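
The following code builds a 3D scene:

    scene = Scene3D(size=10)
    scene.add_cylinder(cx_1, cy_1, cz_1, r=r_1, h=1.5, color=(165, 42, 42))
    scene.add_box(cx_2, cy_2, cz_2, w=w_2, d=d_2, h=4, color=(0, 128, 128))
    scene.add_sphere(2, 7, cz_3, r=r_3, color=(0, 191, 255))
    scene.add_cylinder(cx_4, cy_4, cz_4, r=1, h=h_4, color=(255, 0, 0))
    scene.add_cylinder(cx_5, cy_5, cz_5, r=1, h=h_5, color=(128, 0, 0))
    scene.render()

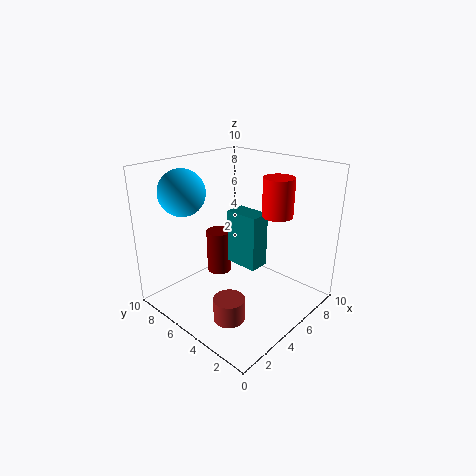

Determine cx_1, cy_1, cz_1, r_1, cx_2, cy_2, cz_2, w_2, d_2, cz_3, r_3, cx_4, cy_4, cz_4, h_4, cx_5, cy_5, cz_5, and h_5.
cx_1 = 2, cy_1 = 3, cz_1 = 1, r_1 = 1, cx_2 = 5.5, cy_2 = 4, cz_2 = 2.5, w_2 = 1.5, d_2 = 2.5, cz_3 = 8.5, r_3 = 1.5, cx_4 = 6, cy_4 = 2.5, cz_4 = 7, h_4 = 2.5, cx_5 = 6.5, cy_5 = 8.5, cz_5 = 0.5, h_5 = 3.5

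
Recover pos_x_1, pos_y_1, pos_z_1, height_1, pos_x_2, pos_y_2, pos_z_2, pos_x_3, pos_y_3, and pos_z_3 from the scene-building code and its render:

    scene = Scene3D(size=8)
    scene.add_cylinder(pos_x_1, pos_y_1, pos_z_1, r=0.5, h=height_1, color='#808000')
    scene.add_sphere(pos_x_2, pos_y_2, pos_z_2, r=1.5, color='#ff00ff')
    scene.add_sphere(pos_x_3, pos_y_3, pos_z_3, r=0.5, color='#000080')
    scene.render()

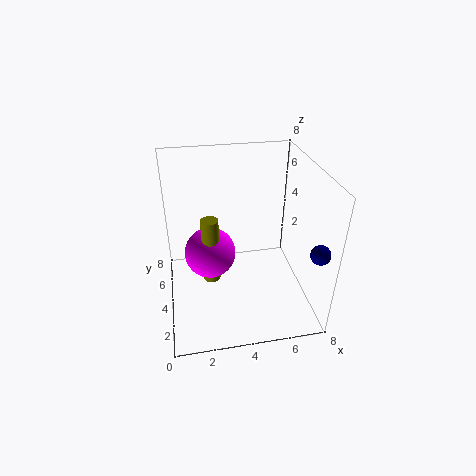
pos_x_1 = 2.5; pos_y_1 = 4.5; pos_z_1 = 1; height_1 = 4; pos_x_2 = 2.5; pos_y_2 = 5; pos_z_2 = 2.5; pos_x_3 = 7.5; pos_y_3 = 1; pos_z_3 = 4.5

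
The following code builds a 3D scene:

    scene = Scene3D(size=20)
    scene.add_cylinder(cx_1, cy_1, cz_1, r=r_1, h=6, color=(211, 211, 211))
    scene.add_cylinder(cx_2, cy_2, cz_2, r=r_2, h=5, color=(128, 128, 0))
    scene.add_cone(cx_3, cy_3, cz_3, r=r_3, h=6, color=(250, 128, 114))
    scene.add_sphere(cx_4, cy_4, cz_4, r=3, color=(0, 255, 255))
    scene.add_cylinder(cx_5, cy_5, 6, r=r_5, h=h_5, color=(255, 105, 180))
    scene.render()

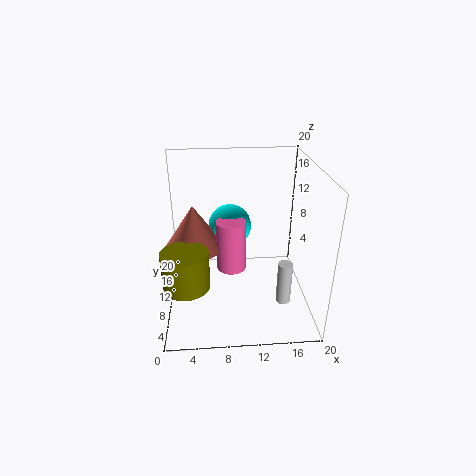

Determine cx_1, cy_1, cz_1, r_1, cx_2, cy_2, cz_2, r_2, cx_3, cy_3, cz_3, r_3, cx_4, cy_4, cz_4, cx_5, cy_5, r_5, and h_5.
cx_1 = 16; cy_1 = 6; cz_1 = 2; r_1 = 1; cx_2 = 3; cy_2 = 5; cz_2 = 6; r_2 = 3; cx_3 = 4; cy_3 = 10; cz_3 = 9; r_3 = 4; cx_4 = 9; cy_4 = 12; cz_4 = 11; cx_5 = 9; cy_5 = 9; r_5 = 2; h_5 = 7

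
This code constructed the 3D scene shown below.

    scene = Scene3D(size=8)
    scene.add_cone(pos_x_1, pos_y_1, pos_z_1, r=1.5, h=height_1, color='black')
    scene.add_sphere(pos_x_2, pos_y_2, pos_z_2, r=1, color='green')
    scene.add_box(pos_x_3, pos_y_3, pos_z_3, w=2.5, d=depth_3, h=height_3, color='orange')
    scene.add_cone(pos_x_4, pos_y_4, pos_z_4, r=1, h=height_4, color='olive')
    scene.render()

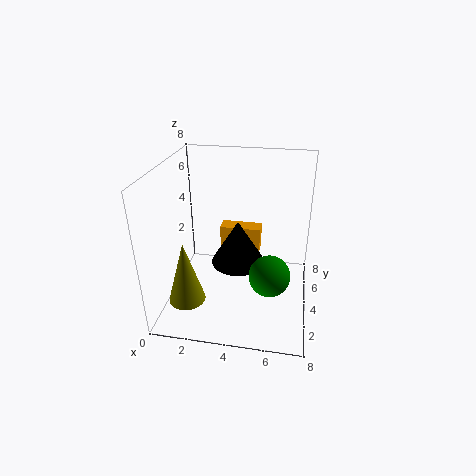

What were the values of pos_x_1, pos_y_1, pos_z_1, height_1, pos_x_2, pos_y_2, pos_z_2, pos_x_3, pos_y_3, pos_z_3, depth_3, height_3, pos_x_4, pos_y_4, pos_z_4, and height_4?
pos_x_1 = 4
pos_y_1 = 4
pos_z_1 = 2.5
height_1 = 2.5
pos_x_2 = 6
pos_y_2 = 1.5
pos_z_2 = 3.5
pos_x_3 = 2.5
pos_y_3 = 6
pos_z_3 = 2
depth_3 = 1
height_3 = 1.5
pos_x_4 = 1.5
pos_y_4 = 2
pos_z_4 = 1
height_4 = 3.5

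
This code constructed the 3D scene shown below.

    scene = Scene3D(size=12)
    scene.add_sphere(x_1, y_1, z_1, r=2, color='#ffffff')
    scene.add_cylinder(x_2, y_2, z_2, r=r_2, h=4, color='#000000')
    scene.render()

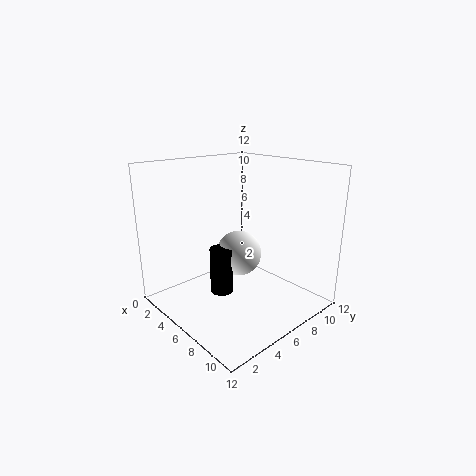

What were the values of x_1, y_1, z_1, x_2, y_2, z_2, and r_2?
x_1 = 5; y_1 = 7; z_1 = 4; x_2 = 5; y_2 = 5; z_2 = 1; r_2 = 1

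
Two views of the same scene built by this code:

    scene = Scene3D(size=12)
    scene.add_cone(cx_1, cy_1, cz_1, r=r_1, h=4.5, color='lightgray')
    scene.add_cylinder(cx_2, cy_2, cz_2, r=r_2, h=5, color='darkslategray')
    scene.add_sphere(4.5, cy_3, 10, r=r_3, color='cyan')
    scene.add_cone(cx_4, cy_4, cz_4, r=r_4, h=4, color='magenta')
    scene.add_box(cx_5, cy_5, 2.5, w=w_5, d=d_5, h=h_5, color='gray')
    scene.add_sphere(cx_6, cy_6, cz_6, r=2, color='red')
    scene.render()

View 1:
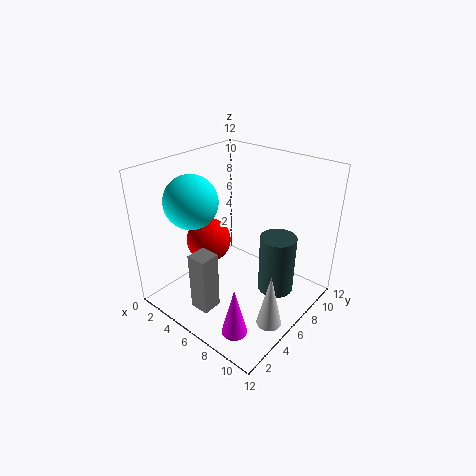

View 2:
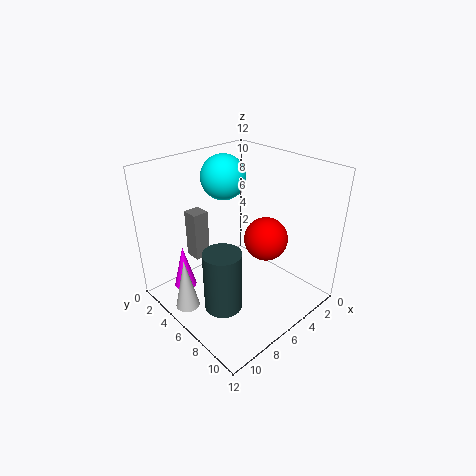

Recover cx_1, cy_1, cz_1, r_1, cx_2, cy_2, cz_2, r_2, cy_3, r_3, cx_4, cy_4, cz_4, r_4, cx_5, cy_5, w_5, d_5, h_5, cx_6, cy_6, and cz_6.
cx_1 = 10.5
cy_1 = 4.5
cz_1 = 0.5
r_1 = 1
cx_2 = 9
cy_2 = 7.5
cz_2 = 1.5
r_2 = 1.5
cy_3 = 2.5
r_3 = 2
cx_4 = 9
cy_4 = 2
cz_4 = 0.5
r_4 = 1
cx_5 = 6
cy_5 = 0.5
w_5 = 1.5
d_5 = 1.5
h_5 = 4.5
cx_6 = 2.5
cy_6 = 6
cz_6 = 4.5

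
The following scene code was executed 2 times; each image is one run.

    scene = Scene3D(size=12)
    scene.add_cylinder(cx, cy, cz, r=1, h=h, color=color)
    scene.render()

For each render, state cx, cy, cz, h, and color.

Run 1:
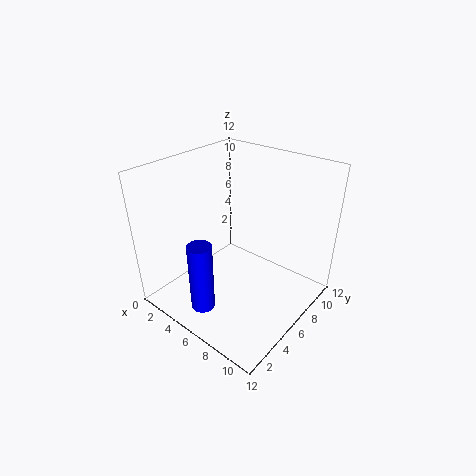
cx = 5, cy = 2.5, cz = 0.5, h = 6, color = 'blue'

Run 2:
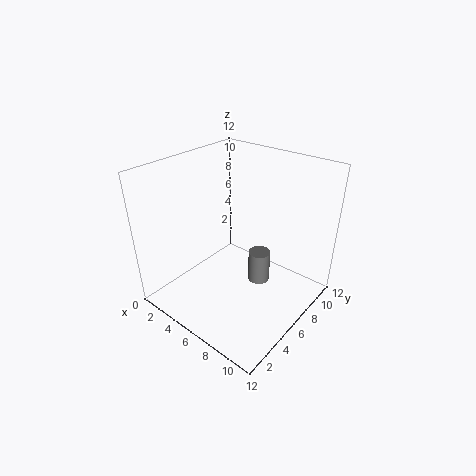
cx = 6.5, cy = 8.5, cz = 0.5, h = 3, color = 'gray'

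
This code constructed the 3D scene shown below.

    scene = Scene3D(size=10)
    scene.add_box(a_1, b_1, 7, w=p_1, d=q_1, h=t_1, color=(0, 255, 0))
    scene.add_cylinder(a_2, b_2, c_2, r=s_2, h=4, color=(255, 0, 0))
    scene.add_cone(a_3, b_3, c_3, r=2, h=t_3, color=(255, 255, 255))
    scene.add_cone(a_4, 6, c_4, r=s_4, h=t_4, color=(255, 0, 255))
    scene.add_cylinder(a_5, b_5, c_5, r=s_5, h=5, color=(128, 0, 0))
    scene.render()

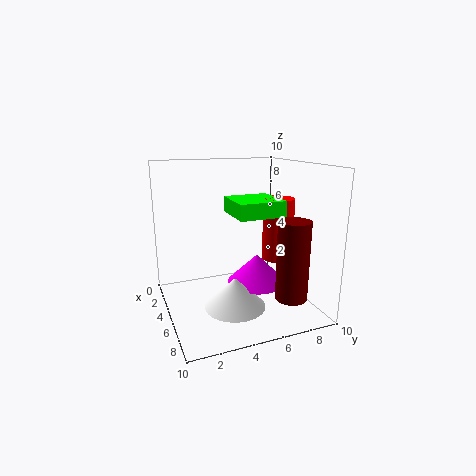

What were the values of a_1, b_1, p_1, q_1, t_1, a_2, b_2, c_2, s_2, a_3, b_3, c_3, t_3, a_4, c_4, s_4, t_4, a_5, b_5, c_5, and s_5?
a_1 = 5
b_1 = 4
p_1 = 3
q_1 = 3
t_1 = 1
a_2 = 7
b_2 = 7
c_2 = 4
s_2 = 1
a_3 = 7
b_3 = 4
c_3 = 1
t_3 = 2
a_4 = 6
c_4 = 2
s_4 = 2
t_4 = 2
a_5 = 9
b_5 = 7
c_5 = 2
s_5 = 1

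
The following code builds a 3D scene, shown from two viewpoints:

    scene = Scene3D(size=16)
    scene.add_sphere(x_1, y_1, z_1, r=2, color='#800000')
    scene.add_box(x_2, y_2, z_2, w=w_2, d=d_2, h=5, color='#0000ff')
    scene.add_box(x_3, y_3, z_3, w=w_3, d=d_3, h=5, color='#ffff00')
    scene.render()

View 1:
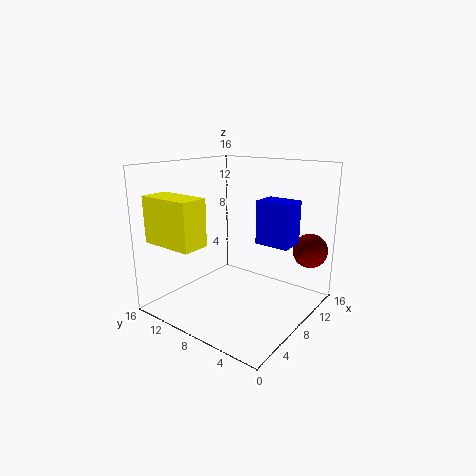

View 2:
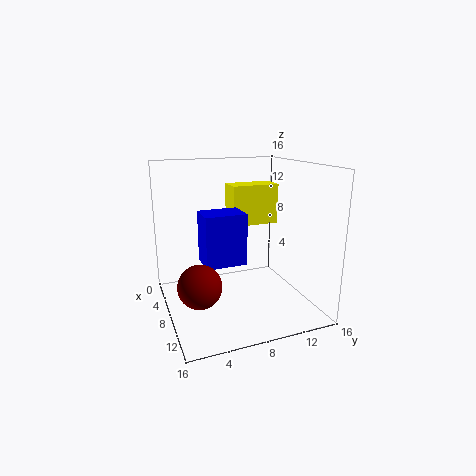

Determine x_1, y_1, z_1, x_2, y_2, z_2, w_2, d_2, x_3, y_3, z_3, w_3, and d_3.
x_1 = 14
y_1 = 2
z_1 = 6
x_2 = 10
y_2 = 3
z_2 = 7
w_2 = 3
d_2 = 4
x_3 = 1
y_3 = 9
z_3 = 8
w_3 = 3
d_3 = 6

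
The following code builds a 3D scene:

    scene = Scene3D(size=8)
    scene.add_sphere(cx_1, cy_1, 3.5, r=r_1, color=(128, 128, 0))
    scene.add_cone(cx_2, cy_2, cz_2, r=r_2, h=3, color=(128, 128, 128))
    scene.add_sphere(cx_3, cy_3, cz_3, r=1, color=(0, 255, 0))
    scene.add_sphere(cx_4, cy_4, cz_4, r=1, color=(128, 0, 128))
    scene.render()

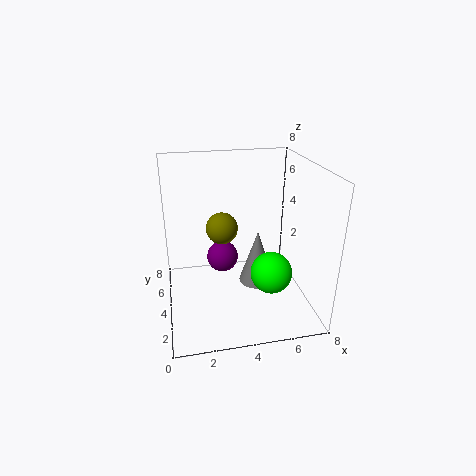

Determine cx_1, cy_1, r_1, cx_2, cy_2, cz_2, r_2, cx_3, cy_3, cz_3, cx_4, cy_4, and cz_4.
cx_1 = 3.5; cy_1 = 6.5; r_1 = 1; cx_2 = 5; cy_2 = 3.5; cz_2 = 1.5; r_2 = 1; cx_3 = 5; cy_3 = 1; cz_3 = 3.5; cx_4 = 3.5; cy_4 = 6.5; cz_4 = 1.5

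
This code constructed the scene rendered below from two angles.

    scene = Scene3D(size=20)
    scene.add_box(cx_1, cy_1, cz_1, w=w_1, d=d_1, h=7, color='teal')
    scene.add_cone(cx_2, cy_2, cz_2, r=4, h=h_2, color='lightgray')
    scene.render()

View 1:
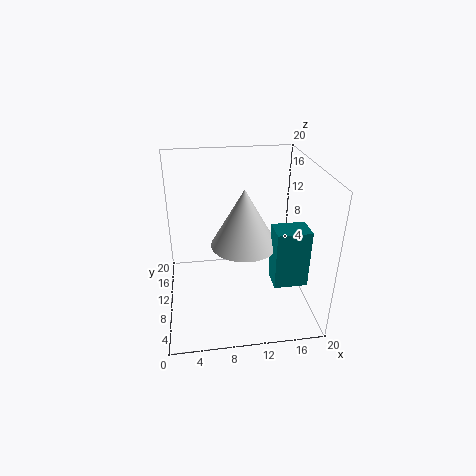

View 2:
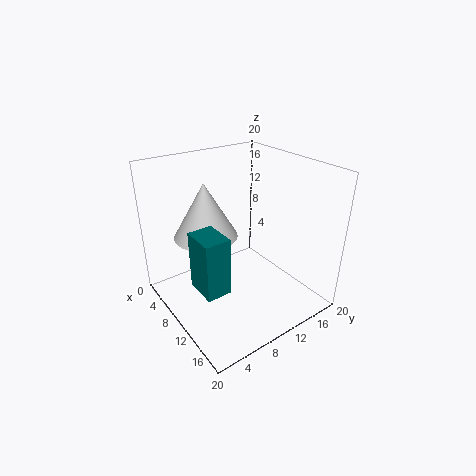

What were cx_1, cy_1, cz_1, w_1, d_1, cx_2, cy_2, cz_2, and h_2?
cx_1 = 13; cy_1 = 1; cz_1 = 8; w_1 = 4; d_1 = 3; cx_2 = 10; cy_2 = 5; cz_2 = 12; h_2 = 7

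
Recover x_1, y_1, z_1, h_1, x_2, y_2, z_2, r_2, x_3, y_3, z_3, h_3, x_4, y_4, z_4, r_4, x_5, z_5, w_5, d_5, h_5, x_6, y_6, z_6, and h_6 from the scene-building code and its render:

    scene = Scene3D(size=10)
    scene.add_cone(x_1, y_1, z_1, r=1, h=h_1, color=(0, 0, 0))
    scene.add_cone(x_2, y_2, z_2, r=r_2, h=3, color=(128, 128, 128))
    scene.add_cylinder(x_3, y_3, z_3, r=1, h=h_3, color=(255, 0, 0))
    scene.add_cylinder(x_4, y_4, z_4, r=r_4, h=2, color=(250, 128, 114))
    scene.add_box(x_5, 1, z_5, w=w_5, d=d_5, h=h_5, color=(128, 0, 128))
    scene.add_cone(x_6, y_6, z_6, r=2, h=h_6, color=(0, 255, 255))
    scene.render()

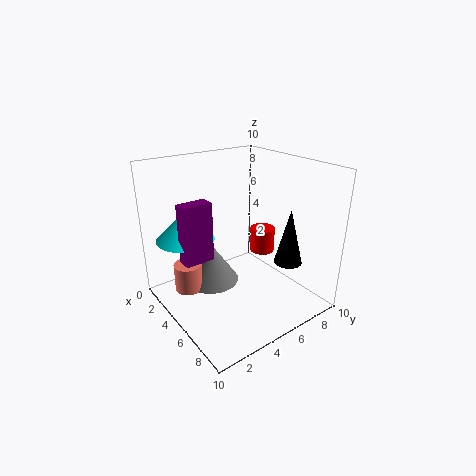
x_1 = 7, y_1 = 8, z_1 = 3, h_1 = 4, x_2 = 3, y_2 = 4, z_2 = 1, r_2 = 2, x_3 = 3, y_3 = 9, z_3 = 2, h_3 = 2, x_4 = 3, y_4 = 2, z_4 = 1, r_4 = 1, x_5 = 4, z_5 = 4, w_5 = 1, d_5 = 2, h_5 = 4, x_6 = 3, y_6 = 2, z_6 = 5, h_6 = 2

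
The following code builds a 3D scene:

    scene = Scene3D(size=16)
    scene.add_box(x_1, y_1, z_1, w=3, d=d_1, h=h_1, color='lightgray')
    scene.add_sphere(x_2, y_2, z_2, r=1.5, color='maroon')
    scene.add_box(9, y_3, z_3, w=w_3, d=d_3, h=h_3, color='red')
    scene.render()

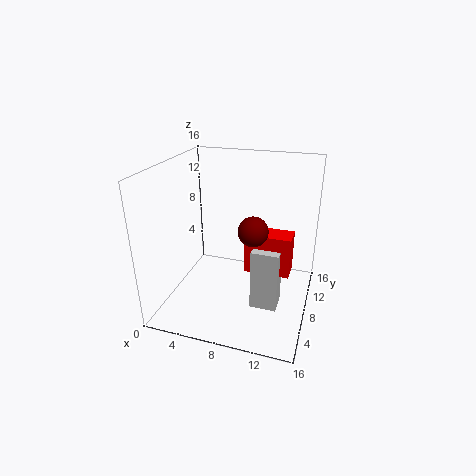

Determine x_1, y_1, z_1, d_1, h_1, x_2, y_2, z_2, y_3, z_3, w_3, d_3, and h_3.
x_1 = 10, y_1 = 6, z_1 = 0.5, d_1 = 2.5, h_1 = 7, x_2 = 10.5, y_2 = 5, z_2 = 10.5, y_3 = 7, z_3 = 4.5, w_3 = 5, d_3 = 2.5, h_3 = 4.5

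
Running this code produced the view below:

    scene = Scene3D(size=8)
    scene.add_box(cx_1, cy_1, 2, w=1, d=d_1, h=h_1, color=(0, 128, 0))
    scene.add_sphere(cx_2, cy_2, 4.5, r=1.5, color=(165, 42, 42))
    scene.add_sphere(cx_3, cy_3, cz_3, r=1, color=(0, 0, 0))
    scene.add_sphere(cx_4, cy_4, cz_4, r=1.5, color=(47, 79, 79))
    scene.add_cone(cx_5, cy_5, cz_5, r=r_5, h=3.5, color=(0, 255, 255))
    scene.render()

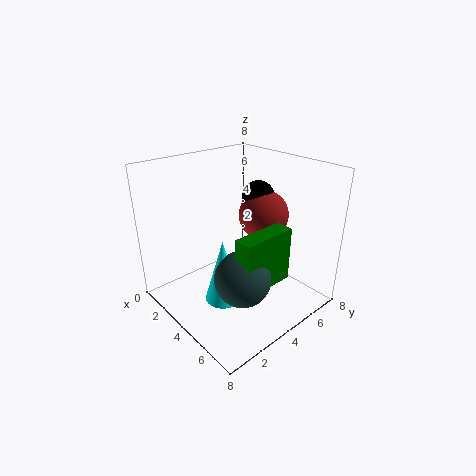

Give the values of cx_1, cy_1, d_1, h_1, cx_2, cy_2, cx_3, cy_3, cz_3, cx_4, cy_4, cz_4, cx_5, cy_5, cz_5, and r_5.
cx_1 = 5.5, cy_1 = 2.5, d_1 = 3, h_1 = 3, cx_2 = 3.5, cy_2 = 6.5, cx_3 = 3, cy_3 = 6.5, cz_3 = 5.5, cx_4 = 5.5, cy_4 = 3, cz_4 = 2.5, cx_5 = 4.5, cy_5 = 2.5, cz_5 = 1, r_5 = 1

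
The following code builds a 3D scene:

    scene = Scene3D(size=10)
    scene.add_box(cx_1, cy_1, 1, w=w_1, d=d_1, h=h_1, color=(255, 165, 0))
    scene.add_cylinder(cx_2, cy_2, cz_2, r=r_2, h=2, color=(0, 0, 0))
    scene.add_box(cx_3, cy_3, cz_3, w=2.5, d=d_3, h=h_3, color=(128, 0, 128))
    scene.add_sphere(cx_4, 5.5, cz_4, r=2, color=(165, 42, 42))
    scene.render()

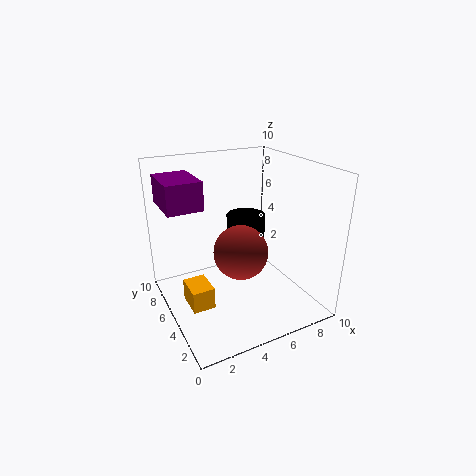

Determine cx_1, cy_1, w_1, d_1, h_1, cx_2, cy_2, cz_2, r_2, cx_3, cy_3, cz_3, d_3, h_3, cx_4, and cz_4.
cx_1 = 1, cy_1 = 3.5, w_1 = 1.5, d_1 = 2, h_1 = 1.5, cx_2 = 7, cy_2 = 7.5, cz_2 = 3.5, r_2 = 1.5, cx_3 = 0.5, cy_3 = 6, cz_3 = 7, d_3 = 3.5, h_3 = 2, cx_4 = 5.5, cz_4 = 3.5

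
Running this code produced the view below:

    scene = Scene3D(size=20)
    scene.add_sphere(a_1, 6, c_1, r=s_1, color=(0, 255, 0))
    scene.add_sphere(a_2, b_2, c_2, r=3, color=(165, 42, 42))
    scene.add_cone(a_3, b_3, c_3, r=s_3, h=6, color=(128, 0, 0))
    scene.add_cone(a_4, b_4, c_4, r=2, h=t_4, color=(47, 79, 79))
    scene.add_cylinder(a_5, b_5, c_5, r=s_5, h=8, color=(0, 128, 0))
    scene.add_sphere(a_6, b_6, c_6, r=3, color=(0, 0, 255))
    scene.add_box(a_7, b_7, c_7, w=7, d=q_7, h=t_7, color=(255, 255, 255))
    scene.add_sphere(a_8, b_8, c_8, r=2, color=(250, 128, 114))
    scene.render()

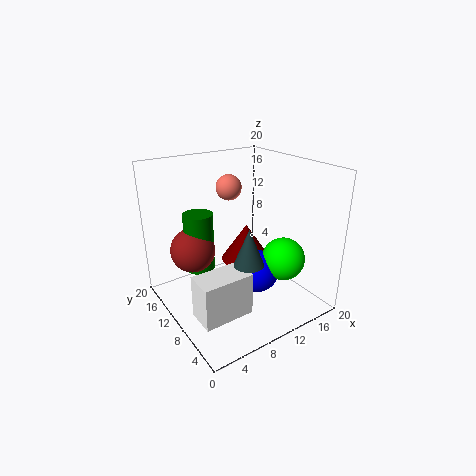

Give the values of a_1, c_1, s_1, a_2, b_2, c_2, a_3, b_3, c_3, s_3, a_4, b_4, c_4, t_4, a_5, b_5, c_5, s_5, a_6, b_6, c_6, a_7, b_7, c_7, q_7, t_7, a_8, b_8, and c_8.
a_1 = 15, c_1 = 7, s_1 = 3, a_2 = 4, b_2 = 12, c_2 = 9, a_3 = 15, b_3 = 15, c_3 = 3, s_3 = 4, a_4 = 9, b_4 = 6, c_4 = 8, t_4 = 5, a_5 = 5, b_5 = 12, c_5 = 6, s_5 = 2, a_6 = 12, b_6 = 8, c_6 = 5, a_7 = 2, b_7 = 5, c_7 = 1, q_7 = 4, t_7 = 6, a_8 = 13, b_8 = 17, c_8 = 15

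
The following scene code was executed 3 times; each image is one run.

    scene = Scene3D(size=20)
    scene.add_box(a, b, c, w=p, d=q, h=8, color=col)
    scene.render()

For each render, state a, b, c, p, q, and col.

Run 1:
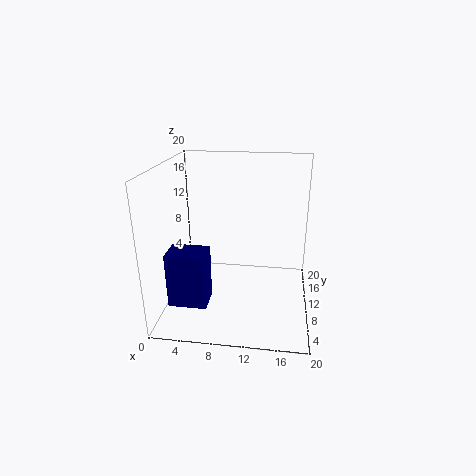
a = 0.5
b = 6
c = 0.5
p = 5.5
q = 4
col = 'navy'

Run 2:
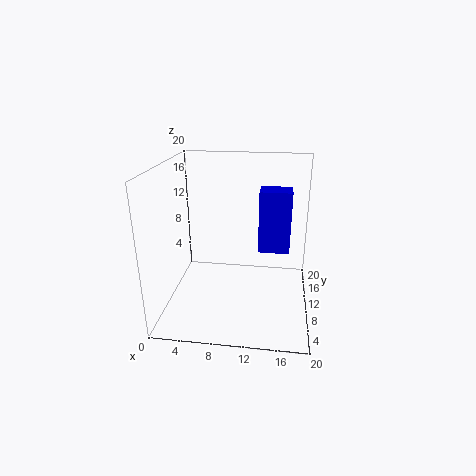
a = 13
b = 7
c = 9.5
p = 4
q = 3
col = 'blue'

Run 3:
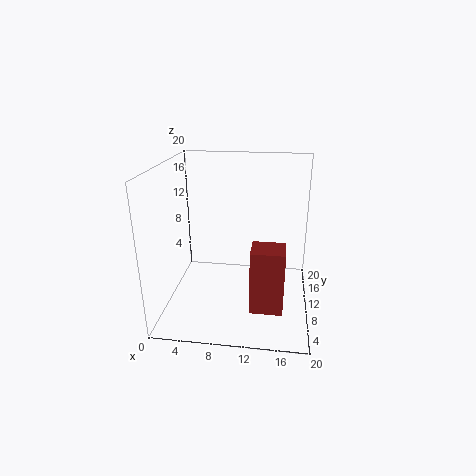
a = 12.5
b = 1.5
c = 4
p = 4
q = 3.5
col = 'brown'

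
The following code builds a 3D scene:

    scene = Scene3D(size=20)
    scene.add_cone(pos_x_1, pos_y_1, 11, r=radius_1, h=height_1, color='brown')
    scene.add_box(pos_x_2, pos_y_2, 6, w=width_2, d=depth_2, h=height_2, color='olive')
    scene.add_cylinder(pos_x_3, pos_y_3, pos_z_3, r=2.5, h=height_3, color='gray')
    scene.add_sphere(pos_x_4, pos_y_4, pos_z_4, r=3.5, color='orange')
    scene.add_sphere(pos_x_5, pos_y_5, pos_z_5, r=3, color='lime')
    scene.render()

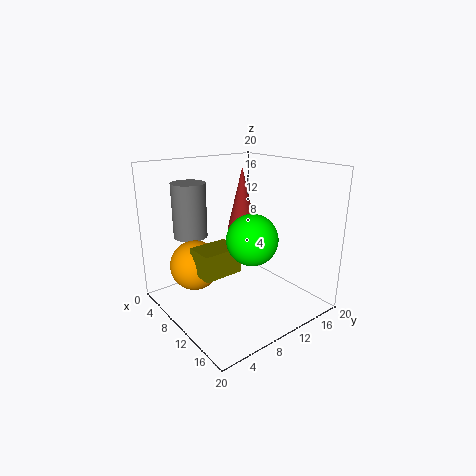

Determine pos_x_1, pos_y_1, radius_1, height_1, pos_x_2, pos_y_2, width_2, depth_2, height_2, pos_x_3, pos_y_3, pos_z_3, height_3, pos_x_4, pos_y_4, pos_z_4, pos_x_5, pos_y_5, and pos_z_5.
pos_x_1 = 9; pos_y_1 = 11.5; radius_1 = 2; height_1 = 8.5; pos_x_2 = 8; pos_y_2 = 3.5; width_2 = 4; depth_2 = 5.5; height_2 = 3.5; pos_x_3 = 3; pos_y_3 = 6.5; pos_z_3 = 9; height_3 = 8; pos_x_4 = 6.5; pos_y_4 = 5; pos_z_4 = 6; pos_x_5 = 16.5; pos_y_5 = 7; pos_z_5 = 12.5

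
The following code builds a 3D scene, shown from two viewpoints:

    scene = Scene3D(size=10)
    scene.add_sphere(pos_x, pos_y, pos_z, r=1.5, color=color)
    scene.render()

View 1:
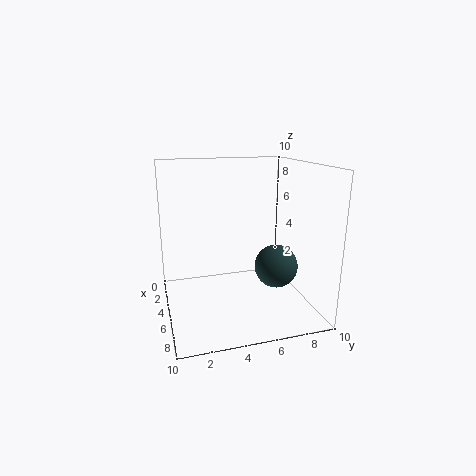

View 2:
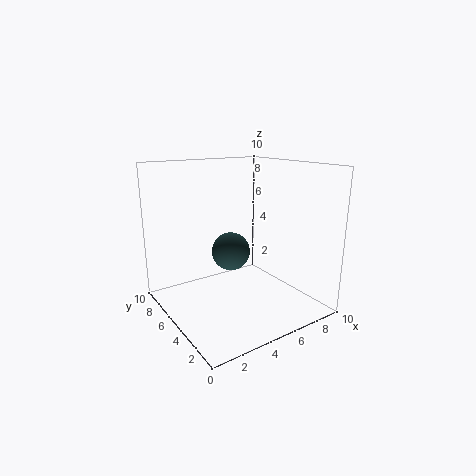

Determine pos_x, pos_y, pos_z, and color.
pos_x = 6
pos_y = 7.5
pos_z = 3
color = 'darkslategray'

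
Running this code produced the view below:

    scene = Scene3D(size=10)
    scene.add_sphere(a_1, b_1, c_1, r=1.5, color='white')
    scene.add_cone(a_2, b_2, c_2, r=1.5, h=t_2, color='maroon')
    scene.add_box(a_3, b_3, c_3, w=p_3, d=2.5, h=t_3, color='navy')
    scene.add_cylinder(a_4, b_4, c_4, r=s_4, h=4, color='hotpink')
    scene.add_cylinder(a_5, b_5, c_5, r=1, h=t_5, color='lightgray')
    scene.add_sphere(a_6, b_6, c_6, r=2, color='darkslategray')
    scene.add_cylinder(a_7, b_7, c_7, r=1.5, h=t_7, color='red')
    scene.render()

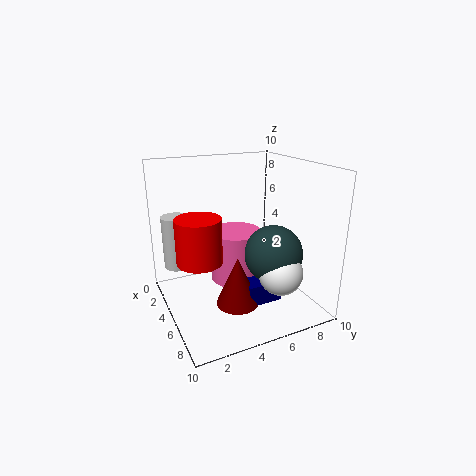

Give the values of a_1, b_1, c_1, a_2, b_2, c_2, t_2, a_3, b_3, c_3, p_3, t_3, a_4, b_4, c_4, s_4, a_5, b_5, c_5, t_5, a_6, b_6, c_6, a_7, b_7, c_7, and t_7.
a_1 = 7.5; b_1 = 7; c_1 = 3; a_2 = 6; b_2 = 4.5; c_2 = 0.5; t_2 = 3.5; a_3 = 5.5; b_3 = 5; c_3 = 0.5; p_3 = 1.5; t_3 = 1.5; a_4 = 2.5; b_4 = 6; c_4 = 0.5; s_4 = 2; a_5 = 1.5; b_5 = 1.5; c_5 = 2; t_5 = 4; a_6 = 6.5; b_6 = 7; c_6 = 4; a_7 = 5.5; b_7 = 2; c_7 = 4; t_7 = 3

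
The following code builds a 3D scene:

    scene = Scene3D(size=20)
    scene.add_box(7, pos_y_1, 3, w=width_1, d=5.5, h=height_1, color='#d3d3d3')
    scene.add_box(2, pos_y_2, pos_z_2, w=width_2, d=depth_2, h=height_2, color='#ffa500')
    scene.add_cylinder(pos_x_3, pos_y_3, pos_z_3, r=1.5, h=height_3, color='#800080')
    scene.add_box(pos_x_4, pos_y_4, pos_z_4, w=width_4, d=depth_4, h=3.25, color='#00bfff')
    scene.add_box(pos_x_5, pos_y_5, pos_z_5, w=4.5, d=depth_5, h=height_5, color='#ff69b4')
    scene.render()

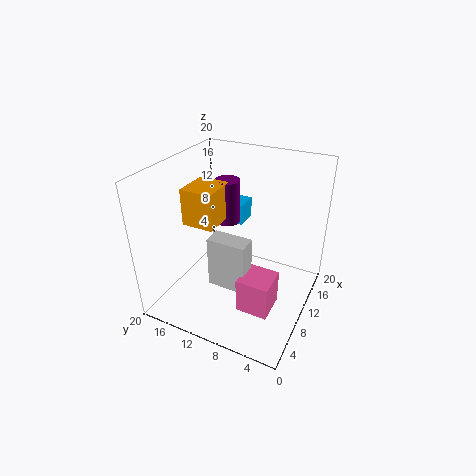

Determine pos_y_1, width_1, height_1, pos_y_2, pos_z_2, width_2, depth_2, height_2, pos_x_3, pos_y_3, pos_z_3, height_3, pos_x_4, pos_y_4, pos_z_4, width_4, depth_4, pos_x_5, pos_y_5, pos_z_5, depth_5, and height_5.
pos_y_1 = 7.75
width_1 = 2.75
height_1 = 7.5
pos_y_2 = 9.25
pos_z_2 = 15.5
width_2 = 4.25
depth_2 = 3.75
height_2 = 4.25
pos_x_3 = 6.75
pos_y_3 = 9.75
pos_z_3 = 14.5
height_3 = 5.25
pos_x_4 = 16.25
pos_y_4 = 12.5
pos_z_4 = 8.25
width_4 = 3.75
depth_4 = 3.25
pos_x_5 = 5.75
pos_y_5 = 3.75
pos_z_5 = 1
depth_5 = 4.5
height_5 = 5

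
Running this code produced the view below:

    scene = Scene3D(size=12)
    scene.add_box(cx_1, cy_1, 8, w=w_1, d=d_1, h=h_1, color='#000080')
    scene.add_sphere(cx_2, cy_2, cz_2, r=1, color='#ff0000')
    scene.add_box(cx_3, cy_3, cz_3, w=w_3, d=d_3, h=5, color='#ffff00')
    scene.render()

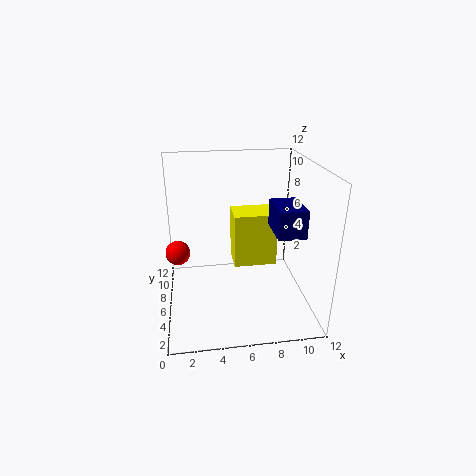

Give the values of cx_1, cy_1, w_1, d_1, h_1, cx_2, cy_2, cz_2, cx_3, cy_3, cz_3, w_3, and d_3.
cx_1 = 8; cy_1 = 1; w_1 = 2; d_1 = 3; h_1 = 2; cx_2 = 1; cy_2 = 6; cz_2 = 5; cx_3 = 6; cy_3 = 8; cz_3 = 2; w_3 = 4; d_3 = 3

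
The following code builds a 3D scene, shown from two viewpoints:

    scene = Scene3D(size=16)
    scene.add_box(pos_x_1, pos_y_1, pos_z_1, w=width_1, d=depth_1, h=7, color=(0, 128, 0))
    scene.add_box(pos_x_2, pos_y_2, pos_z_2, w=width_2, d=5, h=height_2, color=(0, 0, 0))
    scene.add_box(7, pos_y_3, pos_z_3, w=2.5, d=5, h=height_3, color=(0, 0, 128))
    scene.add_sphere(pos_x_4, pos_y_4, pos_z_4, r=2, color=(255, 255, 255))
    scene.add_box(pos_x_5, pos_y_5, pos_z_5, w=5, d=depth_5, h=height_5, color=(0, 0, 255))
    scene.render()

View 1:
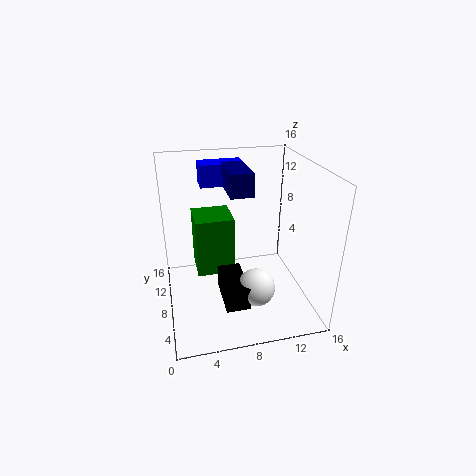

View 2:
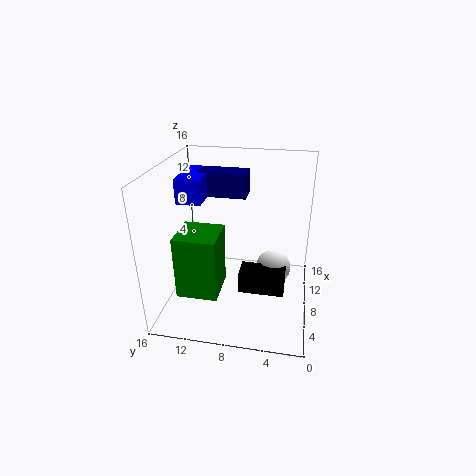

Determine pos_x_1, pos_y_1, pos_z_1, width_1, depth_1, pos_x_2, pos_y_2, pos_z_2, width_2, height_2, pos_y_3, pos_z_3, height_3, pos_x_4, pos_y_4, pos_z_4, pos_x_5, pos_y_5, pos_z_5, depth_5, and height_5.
pos_x_1 = 3.5, pos_y_1 = 9.5, pos_z_1 = 2.5, width_1 = 4.5, depth_1 = 4.5, pos_x_2 = 5.5, pos_y_2 = 2.5, pos_z_2 = 2.5, width_2 = 2.5, height_2 = 2.5, pos_y_3 = 7, pos_z_3 = 13, height_3 = 2.5, pos_x_4 = 9, pos_y_4 = 4, pos_z_4 = 4, pos_x_5 = 4.5, pos_y_5 = 11, pos_z_5 = 13, depth_5 = 2.5, height_5 = 2.5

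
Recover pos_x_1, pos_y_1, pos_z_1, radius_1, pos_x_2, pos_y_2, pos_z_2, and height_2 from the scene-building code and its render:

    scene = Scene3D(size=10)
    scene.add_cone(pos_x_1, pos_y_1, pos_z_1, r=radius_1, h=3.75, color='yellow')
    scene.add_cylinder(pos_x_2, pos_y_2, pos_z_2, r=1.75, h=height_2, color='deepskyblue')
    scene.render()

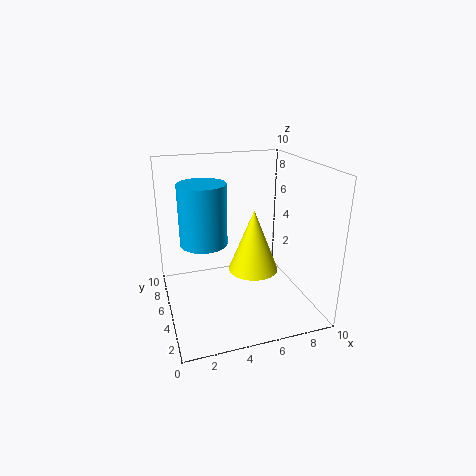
pos_x_1 = 5
pos_y_1 = 2
pos_z_1 = 4.25
radius_1 = 1.5
pos_x_2 = 3
pos_y_2 = 7
pos_z_2 = 4
height_2 = 4.5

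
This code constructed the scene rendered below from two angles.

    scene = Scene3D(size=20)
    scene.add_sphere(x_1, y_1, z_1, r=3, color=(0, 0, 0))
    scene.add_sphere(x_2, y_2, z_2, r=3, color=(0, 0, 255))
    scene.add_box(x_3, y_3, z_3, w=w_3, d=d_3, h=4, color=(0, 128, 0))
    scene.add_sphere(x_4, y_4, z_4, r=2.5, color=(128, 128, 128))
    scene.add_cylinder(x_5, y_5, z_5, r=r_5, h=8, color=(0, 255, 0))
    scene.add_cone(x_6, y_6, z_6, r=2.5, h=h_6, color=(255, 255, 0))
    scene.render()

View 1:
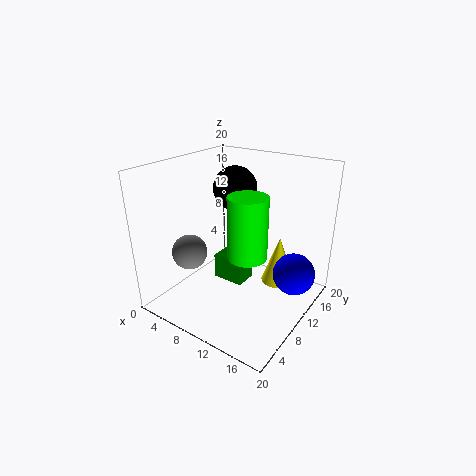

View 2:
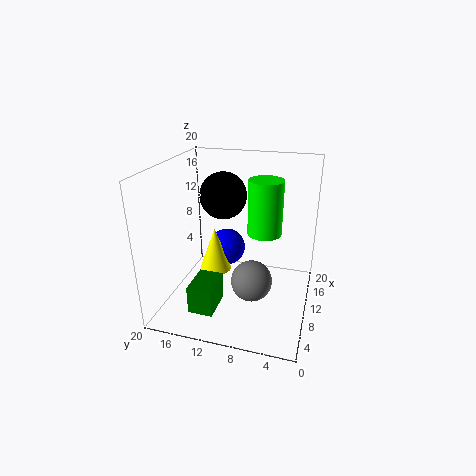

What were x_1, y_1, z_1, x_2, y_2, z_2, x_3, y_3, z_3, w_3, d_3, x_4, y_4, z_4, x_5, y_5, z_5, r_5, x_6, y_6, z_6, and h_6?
x_1 = 8.5, y_1 = 11.5, z_1 = 16.5, x_2 = 17, y_2 = 14, z_2 = 4.5, x_3 = 4, y_3 = 12, z_3 = 0.5, w_3 = 5, d_3 = 3.5, x_4 = 4, y_4 = 6.5, z_4 = 7.5, x_5 = 13.5, y_5 = 7, z_5 = 9.5, r_5 = 2.5, x_6 = 14, y_6 = 15, z_6 = 2, h_6 = 7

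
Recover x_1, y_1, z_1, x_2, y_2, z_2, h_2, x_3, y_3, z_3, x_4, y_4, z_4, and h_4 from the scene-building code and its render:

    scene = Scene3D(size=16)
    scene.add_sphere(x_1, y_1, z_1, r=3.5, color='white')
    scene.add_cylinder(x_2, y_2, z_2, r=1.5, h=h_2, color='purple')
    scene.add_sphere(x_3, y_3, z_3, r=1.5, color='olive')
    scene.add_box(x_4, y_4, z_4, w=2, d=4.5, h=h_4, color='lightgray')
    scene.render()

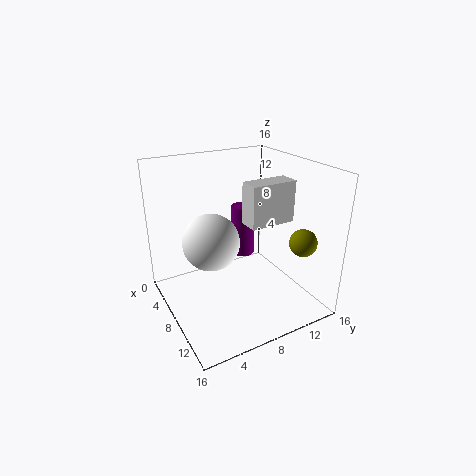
x_1 = 4; y_1 = 6.5; z_1 = 6; x_2 = 3; y_2 = 11.5; z_2 = 3; h_2 = 6.5; x_3 = 12.5; y_3 = 13.5; z_3 = 8; x_4 = 11.5; y_4 = 6.5; z_4 = 11.5; h_4 = 4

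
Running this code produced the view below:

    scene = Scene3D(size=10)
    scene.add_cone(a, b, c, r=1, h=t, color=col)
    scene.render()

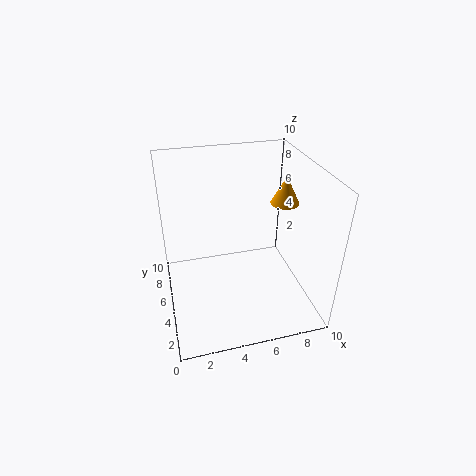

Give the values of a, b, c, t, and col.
a = 8.5, b = 5.5, c = 7, t = 2, col = 'orange'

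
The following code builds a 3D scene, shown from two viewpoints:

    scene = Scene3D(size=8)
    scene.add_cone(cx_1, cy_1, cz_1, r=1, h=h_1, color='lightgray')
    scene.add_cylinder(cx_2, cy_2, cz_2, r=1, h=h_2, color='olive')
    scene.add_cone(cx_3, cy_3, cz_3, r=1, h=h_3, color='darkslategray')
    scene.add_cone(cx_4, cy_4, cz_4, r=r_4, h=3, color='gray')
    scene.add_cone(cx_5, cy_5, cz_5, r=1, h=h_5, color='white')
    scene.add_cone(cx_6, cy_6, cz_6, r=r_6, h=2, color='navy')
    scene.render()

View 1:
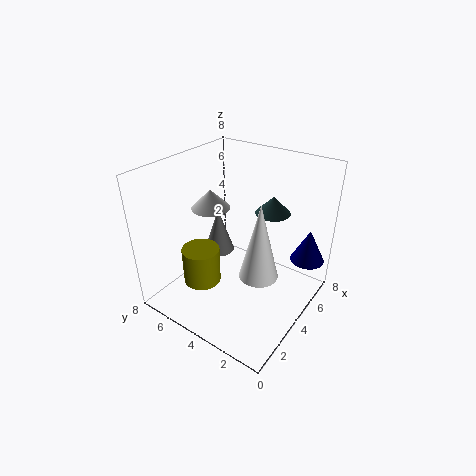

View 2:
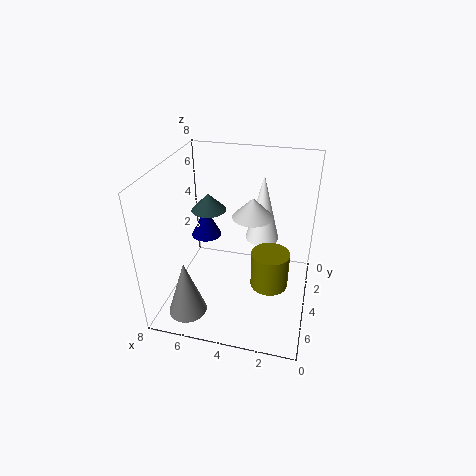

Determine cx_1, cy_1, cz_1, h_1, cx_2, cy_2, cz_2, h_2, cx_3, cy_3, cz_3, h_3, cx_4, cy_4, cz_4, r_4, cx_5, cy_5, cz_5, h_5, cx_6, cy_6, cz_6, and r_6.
cx_1 = 3, cy_1 = 5, cz_1 = 6, h_1 = 1, cx_2 = 2, cy_2 = 5, cz_2 = 2, h_2 = 2, cx_3 = 6, cy_3 = 3, cz_3 = 5, h_3 = 1, cx_4 = 6, cy_4 = 7, cz_4 = 1, r_4 = 1, cx_5 = 3, cy_5 = 2, cz_5 = 3, h_5 = 4, cx_6 = 7, cy_6 = 1, cz_6 = 2, r_6 = 1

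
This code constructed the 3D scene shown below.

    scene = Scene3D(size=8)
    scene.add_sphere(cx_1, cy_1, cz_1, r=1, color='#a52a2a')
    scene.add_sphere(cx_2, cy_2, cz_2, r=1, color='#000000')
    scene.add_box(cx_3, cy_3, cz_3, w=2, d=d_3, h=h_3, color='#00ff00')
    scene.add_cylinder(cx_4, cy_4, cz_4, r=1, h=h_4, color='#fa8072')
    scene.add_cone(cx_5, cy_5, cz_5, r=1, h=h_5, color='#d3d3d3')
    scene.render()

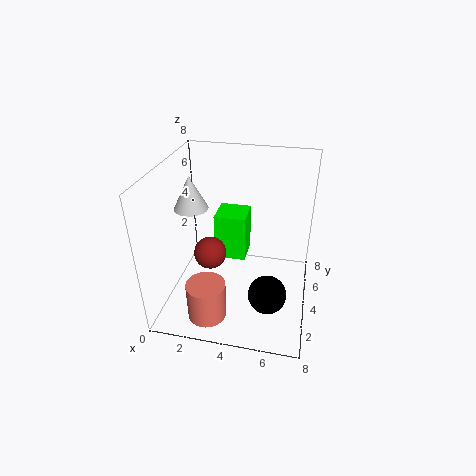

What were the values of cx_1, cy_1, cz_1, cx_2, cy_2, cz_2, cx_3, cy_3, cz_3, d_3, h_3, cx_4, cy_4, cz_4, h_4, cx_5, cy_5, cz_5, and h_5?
cx_1 = 2, cy_1 = 5, cz_1 = 2, cx_2 = 6, cy_2 = 2, cz_2 = 2, cx_3 = 2, cy_3 = 6, cz_3 = 1, d_3 = 2, h_3 = 3, cx_4 = 3, cy_4 = 1, cz_4 = 1, h_4 = 2, cx_5 = 1, cy_5 = 5, cz_5 = 5, h_5 = 2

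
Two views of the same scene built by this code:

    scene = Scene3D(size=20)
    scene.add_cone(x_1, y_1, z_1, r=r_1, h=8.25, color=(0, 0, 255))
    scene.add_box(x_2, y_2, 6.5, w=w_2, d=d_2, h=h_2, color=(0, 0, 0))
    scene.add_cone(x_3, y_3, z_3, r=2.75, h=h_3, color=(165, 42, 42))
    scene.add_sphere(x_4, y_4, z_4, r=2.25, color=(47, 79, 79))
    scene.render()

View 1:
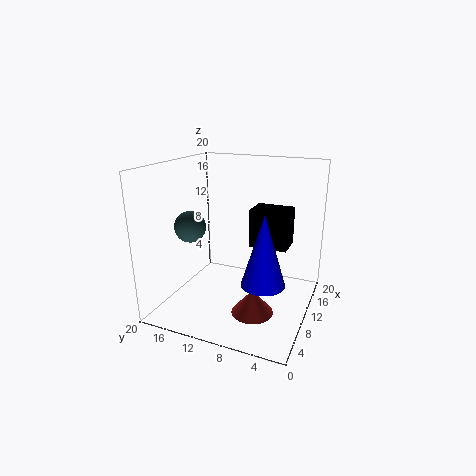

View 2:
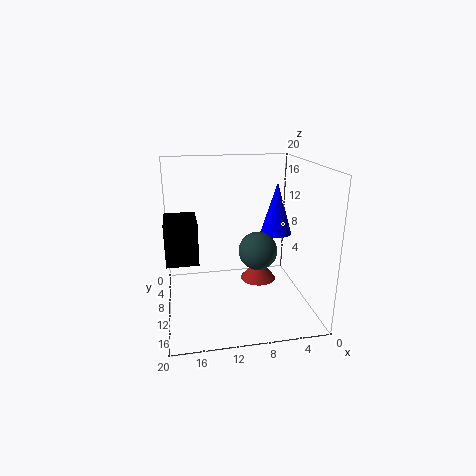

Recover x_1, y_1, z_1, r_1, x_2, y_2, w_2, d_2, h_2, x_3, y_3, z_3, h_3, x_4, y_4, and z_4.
x_1 = 2.5
y_1 = 3.75
z_1 = 8
r_1 = 2.5
x_2 = 15.5
y_2 = 4.5
w_2 = 4.5
d_2 = 6
h_2 = 6
x_3 = 6
y_3 = 6.25
z_3 = 1.5
h_3 = 3.25
x_4 = 9
y_4 = 17
z_4 = 11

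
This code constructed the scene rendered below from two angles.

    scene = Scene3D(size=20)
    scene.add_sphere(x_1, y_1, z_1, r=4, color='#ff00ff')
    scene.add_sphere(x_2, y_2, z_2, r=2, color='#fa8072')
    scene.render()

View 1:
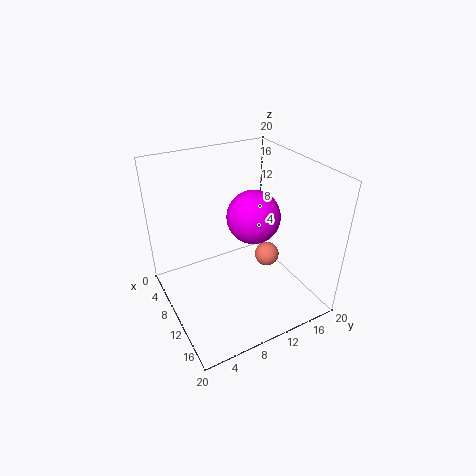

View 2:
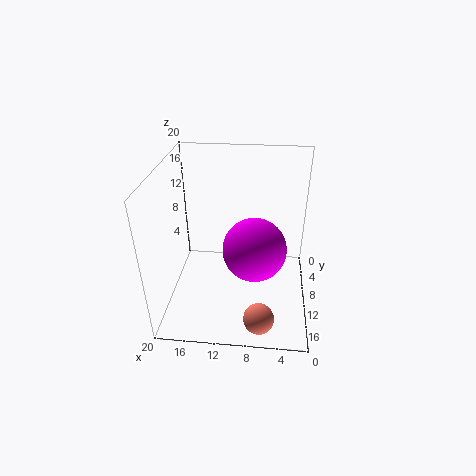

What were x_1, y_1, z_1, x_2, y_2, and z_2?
x_1 = 7.5; y_1 = 14; z_1 = 11; x_2 = 6.5; y_2 = 17.5; z_2 = 2.5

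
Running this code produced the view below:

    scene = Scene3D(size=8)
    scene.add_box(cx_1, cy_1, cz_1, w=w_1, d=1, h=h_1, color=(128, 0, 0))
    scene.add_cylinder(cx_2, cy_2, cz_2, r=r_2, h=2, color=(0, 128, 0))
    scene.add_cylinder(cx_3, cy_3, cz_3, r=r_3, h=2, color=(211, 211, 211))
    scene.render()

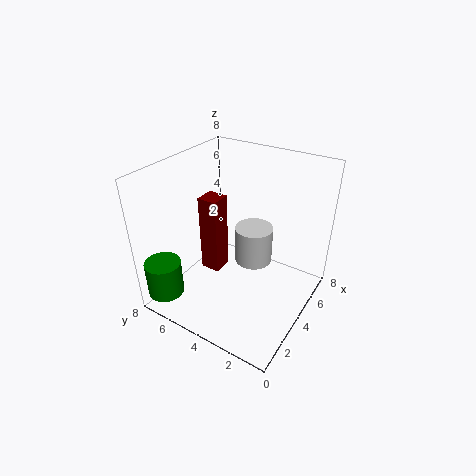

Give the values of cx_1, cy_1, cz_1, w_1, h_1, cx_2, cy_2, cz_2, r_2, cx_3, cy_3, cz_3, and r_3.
cx_1 = 2; cy_1 = 4; cz_1 = 3; w_1 = 1; h_1 = 4; cx_2 = 1; cy_2 = 7; cz_2 = 1; r_2 = 1; cx_3 = 4; cy_3 = 3; cz_3 = 3; r_3 = 1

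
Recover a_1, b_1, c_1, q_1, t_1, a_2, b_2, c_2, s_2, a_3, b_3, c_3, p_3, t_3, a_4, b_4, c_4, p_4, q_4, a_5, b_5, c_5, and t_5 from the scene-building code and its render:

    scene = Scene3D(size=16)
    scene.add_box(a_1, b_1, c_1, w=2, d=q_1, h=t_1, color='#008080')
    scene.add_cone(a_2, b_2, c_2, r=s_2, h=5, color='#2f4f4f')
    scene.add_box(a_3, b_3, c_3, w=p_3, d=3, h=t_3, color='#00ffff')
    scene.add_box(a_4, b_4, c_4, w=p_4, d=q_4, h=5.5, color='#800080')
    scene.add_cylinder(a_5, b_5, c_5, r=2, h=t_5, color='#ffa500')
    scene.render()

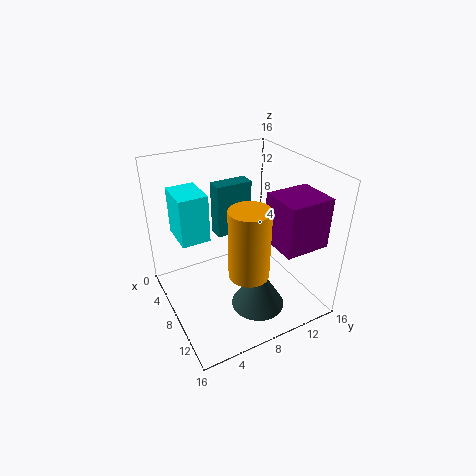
a_1 = 2; b_1 = 7.5; c_1 = 6; q_1 = 4.5; t_1 = 6.5; a_2 = 11; b_2 = 9; c_2 = 0.5; s_2 = 3; a_3 = 4.5; b_3 = 1.5; c_3 = 9; p_3 = 4; t_3 = 5; a_4 = 9.5; b_4 = 10.5; c_4 = 8; p_4 = 4.5; q_4 = 5; a_5 = 13; b_5 = 6.5; c_5 = 7; t_5 = 7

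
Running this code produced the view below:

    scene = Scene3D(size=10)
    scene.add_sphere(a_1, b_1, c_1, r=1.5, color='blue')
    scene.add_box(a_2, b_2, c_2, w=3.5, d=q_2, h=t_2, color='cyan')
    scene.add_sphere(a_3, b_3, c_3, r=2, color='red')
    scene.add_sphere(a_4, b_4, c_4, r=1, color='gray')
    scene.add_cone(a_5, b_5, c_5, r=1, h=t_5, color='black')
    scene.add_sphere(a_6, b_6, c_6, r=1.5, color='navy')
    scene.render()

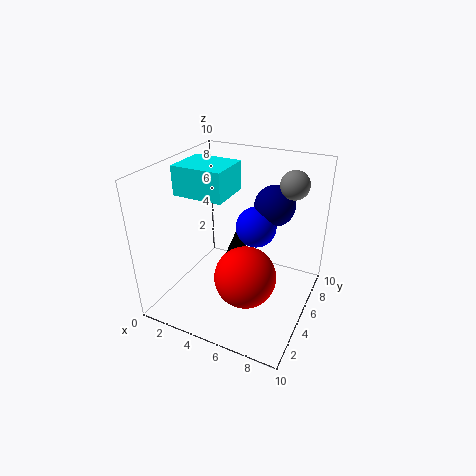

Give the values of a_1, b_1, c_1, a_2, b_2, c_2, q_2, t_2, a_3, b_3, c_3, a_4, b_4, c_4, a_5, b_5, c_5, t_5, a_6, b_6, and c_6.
a_1 = 5.5, b_1 = 7, c_1 = 5, a_2 = 1, b_2 = 3.5, c_2 = 8, q_2 = 3, t_2 = 2, a_3 = 6.5, b_3 = 3, c_3 = 3.5, a_4 = 8, b_4 = 7.5, c_4 = 8.5, a_5 = 3.5, b_5 = 8, c_5 = 1.5, t_5 = 2.5, a_6 = 6.5, b_6 = 8, c_6 = 6.5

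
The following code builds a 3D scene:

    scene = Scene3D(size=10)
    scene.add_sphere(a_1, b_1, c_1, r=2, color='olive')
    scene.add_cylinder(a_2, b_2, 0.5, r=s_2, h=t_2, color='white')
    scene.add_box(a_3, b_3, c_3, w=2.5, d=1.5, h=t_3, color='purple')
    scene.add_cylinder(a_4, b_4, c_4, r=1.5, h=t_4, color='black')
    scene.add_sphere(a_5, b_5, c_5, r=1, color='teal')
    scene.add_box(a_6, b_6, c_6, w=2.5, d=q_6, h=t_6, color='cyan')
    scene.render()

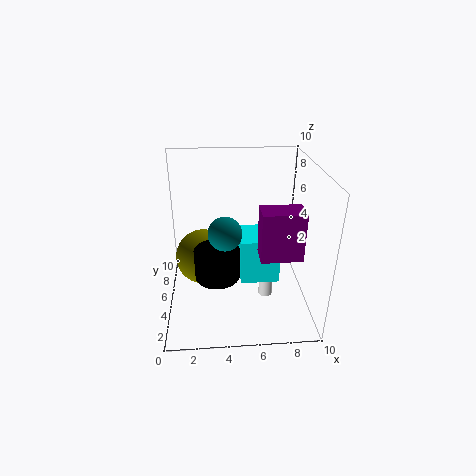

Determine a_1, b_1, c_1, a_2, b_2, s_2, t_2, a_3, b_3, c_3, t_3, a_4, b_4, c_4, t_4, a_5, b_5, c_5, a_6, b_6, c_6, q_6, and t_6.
a_1 = 2.5
b_1 = 6
c_1 = 3
a_2 = 7
b_2 = 4.5
s_2 = 0.5
t_2 = 2
a_3 = 6
b_3 = 1
c_3 = 5.5
t_3 = 3
a_4 = 3.5
b_4 = 3.5
c_4 = 3
t_4 = 2
a_5 = 4
b_5 = 2
c_5 = 7
a_6 = 5
b_6 = 2.5
c_6 = 3
q_6 = 2.5
t_6 = 3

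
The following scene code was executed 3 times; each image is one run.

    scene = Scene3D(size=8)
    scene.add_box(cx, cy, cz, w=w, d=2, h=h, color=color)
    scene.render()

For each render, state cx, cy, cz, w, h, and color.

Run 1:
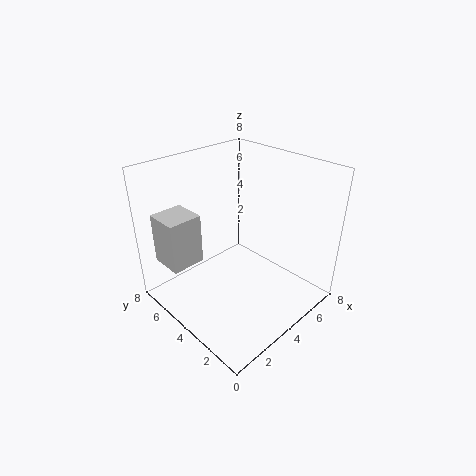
cx = 1; cy = 6; cz = 2; w = 2; h = 3; color = 'lightgray'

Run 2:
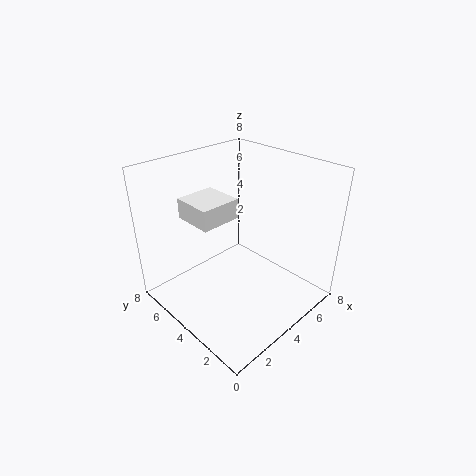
cx = 1; cy = 3; cz = 6; w = 2; h = 1; color = 'white'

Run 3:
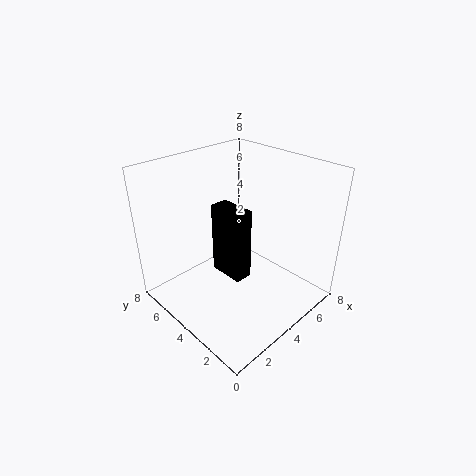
cx = 3; cy = 3; cz = 2; w = 1; h = 4; color = 'black'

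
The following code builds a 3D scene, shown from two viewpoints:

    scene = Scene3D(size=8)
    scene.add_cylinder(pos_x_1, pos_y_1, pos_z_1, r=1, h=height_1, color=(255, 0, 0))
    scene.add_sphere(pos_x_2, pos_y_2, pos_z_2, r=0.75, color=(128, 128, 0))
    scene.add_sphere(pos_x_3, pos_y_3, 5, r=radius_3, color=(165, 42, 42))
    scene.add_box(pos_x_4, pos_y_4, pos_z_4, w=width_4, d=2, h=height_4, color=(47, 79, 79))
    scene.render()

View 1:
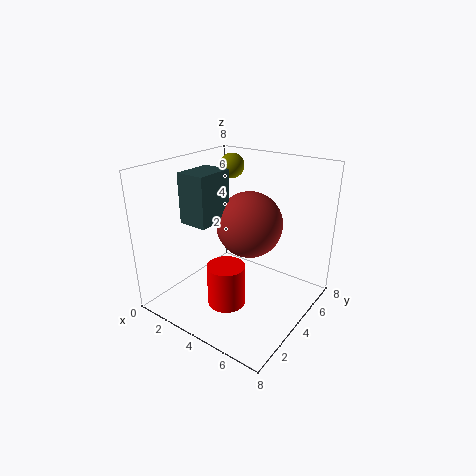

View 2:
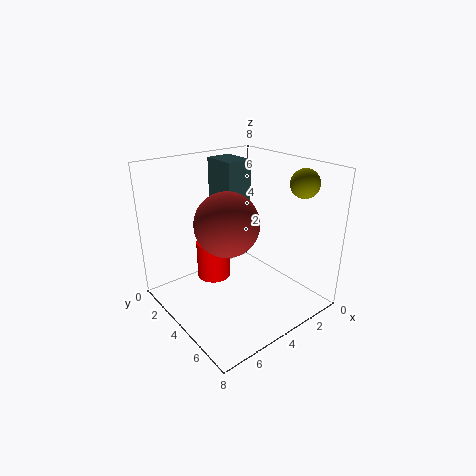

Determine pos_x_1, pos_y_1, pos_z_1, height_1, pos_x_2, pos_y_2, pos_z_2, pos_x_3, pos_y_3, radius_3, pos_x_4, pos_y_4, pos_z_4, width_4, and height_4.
pos_x_1 = 4.5, pos_y_1 = 2.25, pos_z_1 = 1, height_1 = 2.25, pos_x_2 = 1.75, pos_y_2 = 6.5, pos_z_2 = 7.25, pos_x_3 = 4.75, pos_y_3 = 4, radius_3 = 1.75, pos_x_4 = 2.5, pos_y_4 = 1.25, pos_z_4 = 5.5, width_4 = 1.5, height_4 = 2.5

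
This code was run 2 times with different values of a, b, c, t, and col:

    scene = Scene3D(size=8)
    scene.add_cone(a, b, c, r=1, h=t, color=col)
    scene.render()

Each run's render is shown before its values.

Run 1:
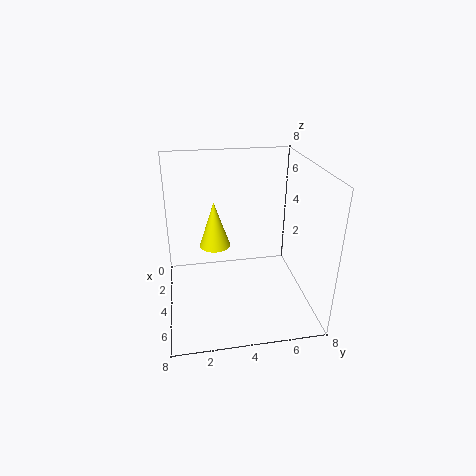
a = 1; b = 3; c = 2; t = 3; col = 'yellow'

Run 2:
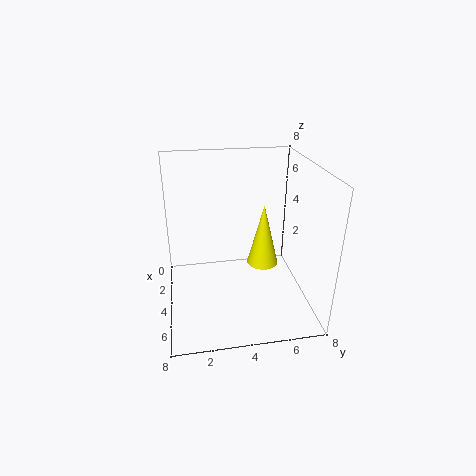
a = 2; b = 6; c = 1; t = 4; col = 'yellow'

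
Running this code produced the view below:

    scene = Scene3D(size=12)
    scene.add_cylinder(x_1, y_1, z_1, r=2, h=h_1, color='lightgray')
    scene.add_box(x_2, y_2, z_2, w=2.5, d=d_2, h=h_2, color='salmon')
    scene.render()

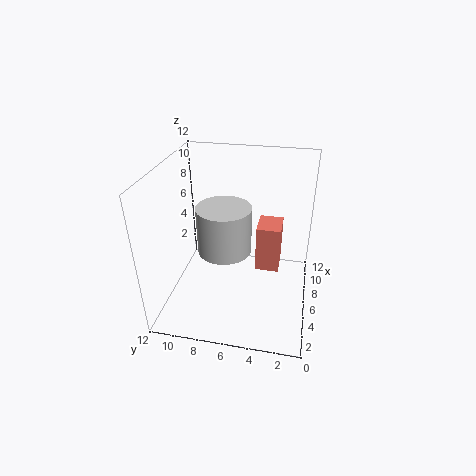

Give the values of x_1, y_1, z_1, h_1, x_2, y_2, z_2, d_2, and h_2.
x_1 = 3.5; y_1 = 6.5; z_1 = 6.5; h_1 = 3.5; x_2 = 6; y_2 = 2.5; z_2 = 3; d_2 = 2; h_2 = 4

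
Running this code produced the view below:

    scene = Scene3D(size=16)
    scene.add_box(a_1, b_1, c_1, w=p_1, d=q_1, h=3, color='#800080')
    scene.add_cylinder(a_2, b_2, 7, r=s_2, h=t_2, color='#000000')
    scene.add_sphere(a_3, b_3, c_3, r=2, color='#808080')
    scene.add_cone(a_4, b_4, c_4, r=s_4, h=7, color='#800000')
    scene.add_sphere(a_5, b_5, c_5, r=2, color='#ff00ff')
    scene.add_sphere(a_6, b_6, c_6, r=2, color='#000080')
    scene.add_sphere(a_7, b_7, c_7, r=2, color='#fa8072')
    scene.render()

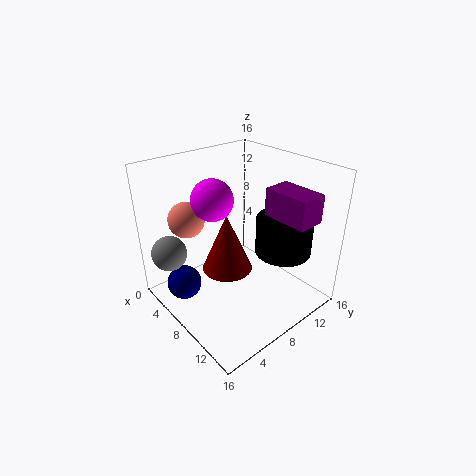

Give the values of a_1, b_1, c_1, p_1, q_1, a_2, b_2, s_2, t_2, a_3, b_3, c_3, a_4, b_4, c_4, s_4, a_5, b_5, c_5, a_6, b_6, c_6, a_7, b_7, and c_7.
a_1 = 10, b_1 = 10, c_1 = 11, p_1 = 5, q_1 = 3, a_2 = 12, b_2 = 11, s_2 = 3, t_2 = 4, a_3 = 3, b_3 = 2, c_3 = 6, a_4 = 6, b_4 = 8, c_4 = 3, s_4 = 3, a_5 = 9, b_5 = 4, c_5 = 14, a_6 = 4, b_6 = 3, c_6 = 2, a_7 = 4, b_7 = 4, c_7 = 10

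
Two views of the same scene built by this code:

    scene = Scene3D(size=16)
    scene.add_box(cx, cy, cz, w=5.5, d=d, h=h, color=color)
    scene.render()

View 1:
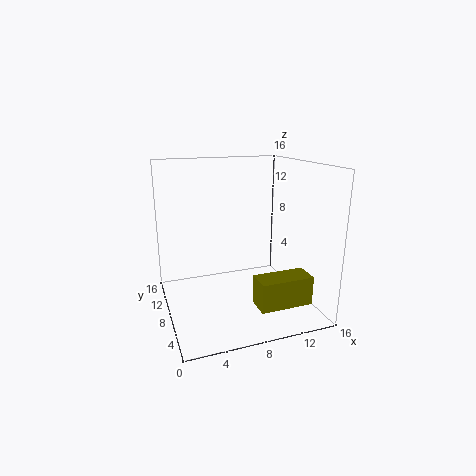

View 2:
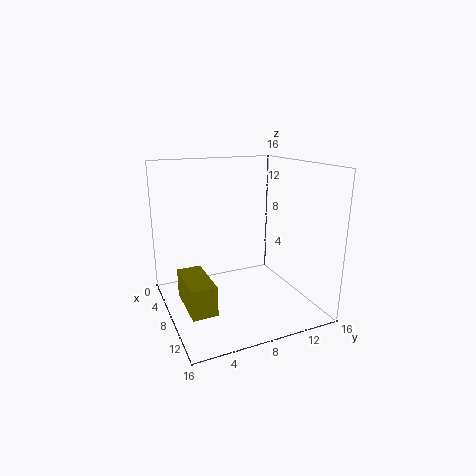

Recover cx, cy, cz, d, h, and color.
cx = 8; cy = 1; cz = 2.5; d = 2.5; h = 3; color = 'olive'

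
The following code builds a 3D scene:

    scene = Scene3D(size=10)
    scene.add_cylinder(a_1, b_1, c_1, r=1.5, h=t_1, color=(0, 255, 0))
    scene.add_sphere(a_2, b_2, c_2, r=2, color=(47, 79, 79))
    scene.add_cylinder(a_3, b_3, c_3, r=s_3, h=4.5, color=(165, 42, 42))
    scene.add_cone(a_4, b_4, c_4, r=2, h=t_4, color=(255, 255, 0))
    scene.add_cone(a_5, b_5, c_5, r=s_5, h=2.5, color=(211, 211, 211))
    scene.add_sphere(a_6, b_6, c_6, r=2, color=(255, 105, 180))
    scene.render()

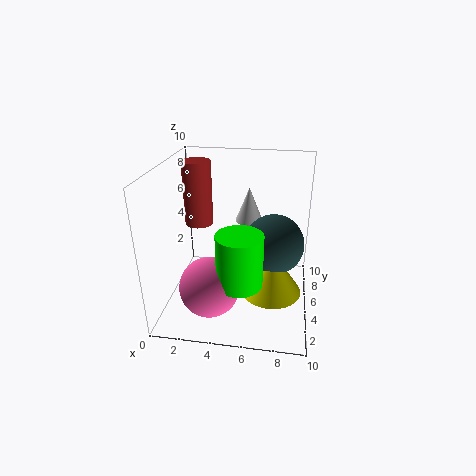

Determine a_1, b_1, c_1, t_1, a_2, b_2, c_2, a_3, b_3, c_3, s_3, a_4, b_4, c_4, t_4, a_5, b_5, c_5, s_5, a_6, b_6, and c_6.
a_1 = 5.5, b_1 = 2.5, c_1 = 3, t_1 = 3.5, a_2 = 7.5, b_2 = 4.5, c_2 = 5, a_3 = 2, b_3 = 6, c_3 = 5.5, s_3 = 1, a_4 = 7.5, b_4 = 3.5, c_4 = 2, t_4 = 3, a_5 = 5.5, b_5 = 7, c_5 = 5.5, s_5 = 1, a_6 = 3.5, b_6 = 2.5, c_6 = 2.5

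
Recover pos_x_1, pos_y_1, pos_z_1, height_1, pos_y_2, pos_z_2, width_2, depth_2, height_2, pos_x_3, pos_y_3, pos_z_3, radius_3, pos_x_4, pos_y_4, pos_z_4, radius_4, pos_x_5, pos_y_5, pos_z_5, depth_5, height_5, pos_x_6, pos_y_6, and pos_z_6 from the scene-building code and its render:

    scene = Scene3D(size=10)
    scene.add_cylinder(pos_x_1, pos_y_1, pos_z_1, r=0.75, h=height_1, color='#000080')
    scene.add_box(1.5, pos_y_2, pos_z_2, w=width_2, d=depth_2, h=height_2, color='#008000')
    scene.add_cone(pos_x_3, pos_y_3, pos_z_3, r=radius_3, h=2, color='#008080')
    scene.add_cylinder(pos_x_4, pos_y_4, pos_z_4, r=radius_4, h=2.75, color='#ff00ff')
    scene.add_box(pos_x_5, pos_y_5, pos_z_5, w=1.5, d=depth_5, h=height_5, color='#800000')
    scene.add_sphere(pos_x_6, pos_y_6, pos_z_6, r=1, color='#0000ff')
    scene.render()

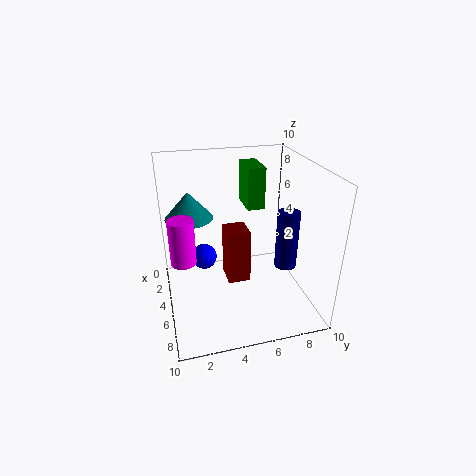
pos_x_1 = 6.5
pos_y_1 = 8
pos_z_1 = 3.25
height_1 = 4
pos_y_2 = 6
pos_z_2 = 6.5
width_2 = 2.5
depth_2 = 1.25
height_2 = 3
pos_x_3 = 2.5
pos_y_3 = 2
pos_z_3 = 5.75
radius_3 = 1.75
pos_x_4 = 7.5
pos_y_4 = 1
pos_z_4 = 5.25
radius_4 = 0.75
pos_x_5 = 8
pos_y_5 = 3.25
pos_z_5 = 4.75
depth_5 = 1.25
height_5 = 3
pos_x_6 = 2
pos_y_6 = 3
pos_z_6 = 2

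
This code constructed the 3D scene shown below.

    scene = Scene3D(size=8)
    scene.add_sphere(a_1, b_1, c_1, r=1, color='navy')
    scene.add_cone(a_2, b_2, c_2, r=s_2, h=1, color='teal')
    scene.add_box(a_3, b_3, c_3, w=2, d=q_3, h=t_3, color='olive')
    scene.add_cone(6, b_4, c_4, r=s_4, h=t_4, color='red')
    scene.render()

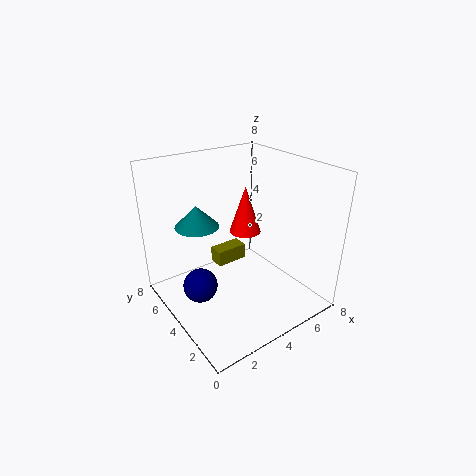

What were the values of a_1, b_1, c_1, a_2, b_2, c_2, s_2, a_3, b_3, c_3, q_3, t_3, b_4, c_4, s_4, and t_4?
a_1 = 2; b_1 = 5; c_1 = 1; a_2 = 1; b_2 = 3; c_2 = 6; s_2 = 1; a_3 = 4; b_3 = 6; c_3 = 1; q_3 = 1; t_3 = 1; b_4 = 6; c_4 = 3; s_4 = 1; t_4 = 3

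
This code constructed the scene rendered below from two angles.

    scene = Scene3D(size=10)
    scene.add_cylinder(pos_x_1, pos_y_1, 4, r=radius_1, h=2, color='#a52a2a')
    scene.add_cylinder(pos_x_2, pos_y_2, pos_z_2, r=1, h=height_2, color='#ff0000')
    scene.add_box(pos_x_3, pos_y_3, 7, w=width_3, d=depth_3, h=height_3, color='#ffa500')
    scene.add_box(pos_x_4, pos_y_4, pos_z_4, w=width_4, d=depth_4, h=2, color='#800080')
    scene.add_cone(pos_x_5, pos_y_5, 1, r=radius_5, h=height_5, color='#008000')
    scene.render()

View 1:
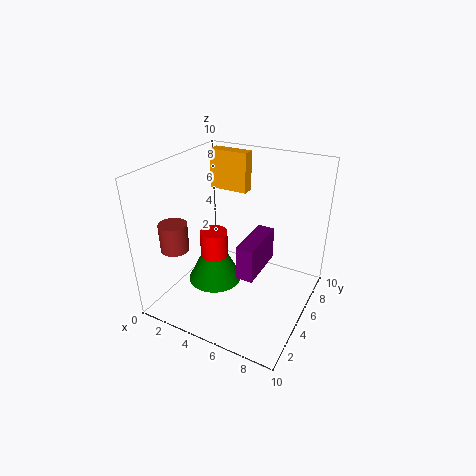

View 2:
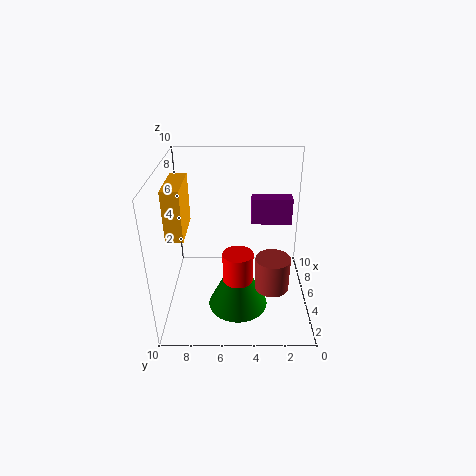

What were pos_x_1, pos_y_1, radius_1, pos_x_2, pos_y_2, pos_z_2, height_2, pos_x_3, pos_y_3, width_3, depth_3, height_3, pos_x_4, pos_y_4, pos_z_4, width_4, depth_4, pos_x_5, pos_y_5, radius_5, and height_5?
pos_x_1 = 1, pos_y_1 = 3, radius_1 = 1, pos_x_2 = 3, pos_y_2 = 5, pos_z_2 = 2, height_2 = 3, pos_x_3 = 1, pos_y_3 = 8, width_3 = 3, depth_3 = 1, height_3 = 3, pos_x_4 = 7, pos_y_4 = 1, pos_z_4 = 5, width_4 = 1, depth_4 = 3, pos_x_5 = 3, pos_y_5 = 5, radius_5 = 2, height_5 = 4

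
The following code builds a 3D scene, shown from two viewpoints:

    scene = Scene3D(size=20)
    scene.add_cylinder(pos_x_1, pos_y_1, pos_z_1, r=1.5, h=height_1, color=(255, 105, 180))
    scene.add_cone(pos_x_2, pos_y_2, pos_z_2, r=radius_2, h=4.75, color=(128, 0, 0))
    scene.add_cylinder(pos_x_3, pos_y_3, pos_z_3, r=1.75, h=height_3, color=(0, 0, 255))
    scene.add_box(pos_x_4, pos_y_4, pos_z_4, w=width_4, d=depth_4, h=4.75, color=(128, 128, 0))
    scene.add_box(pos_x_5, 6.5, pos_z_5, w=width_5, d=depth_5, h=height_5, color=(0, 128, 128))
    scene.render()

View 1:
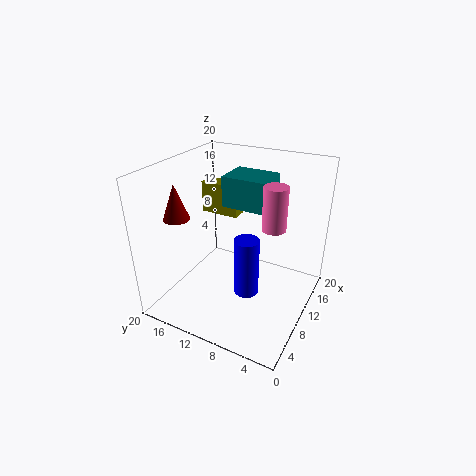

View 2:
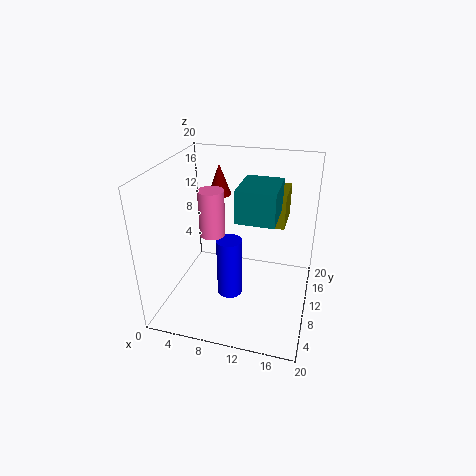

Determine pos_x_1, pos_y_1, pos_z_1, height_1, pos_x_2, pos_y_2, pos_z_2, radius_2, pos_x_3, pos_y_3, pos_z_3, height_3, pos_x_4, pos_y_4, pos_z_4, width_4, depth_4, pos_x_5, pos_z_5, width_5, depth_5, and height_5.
pos_x_1 = 8.5, pos_y_1 = 4.25, pos_z_1 = 13.5, height_1 = 5.5, pos_x_2 = 5.25, pos_y_2 = 16.5, pos_z_2 = 13.5, radius_2 = 1.75, pos_x_3 = 9.25, pos_y_3 = 8.25, pos_z_3 = 2, height_3 = 8.5, pos_x_4 = 13.5, pos_y_4 = 12.25, pos_z_4 = 11, width_4 = 2.5, depth_4 = 5.75, pos_x_5 = 10.5, pos_z_5 = 14, width_5 = 5, depth_5 = 6.25, height_5 = 4.25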